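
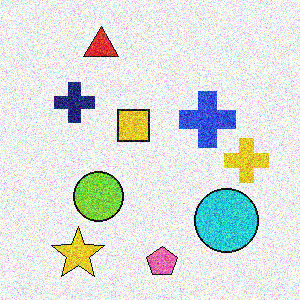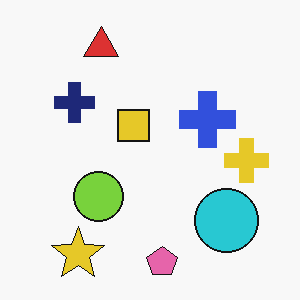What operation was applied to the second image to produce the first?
The first image is the second degraded with strong gaussian noise.

Random speckle covers the whole image, including the flat background.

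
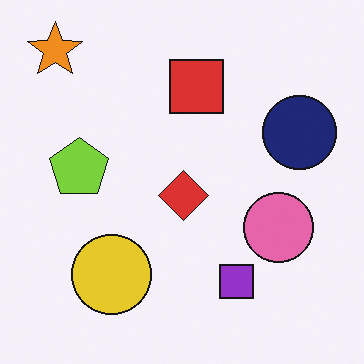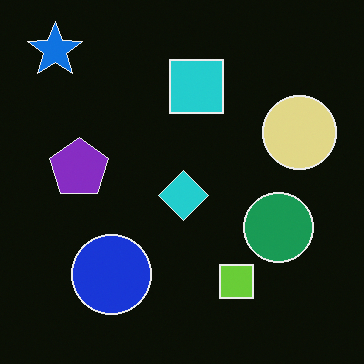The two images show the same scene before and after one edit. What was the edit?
The second image is the first color-inverted (negative).

The light background has become dark and every shape's color is its complement — a photographic negative.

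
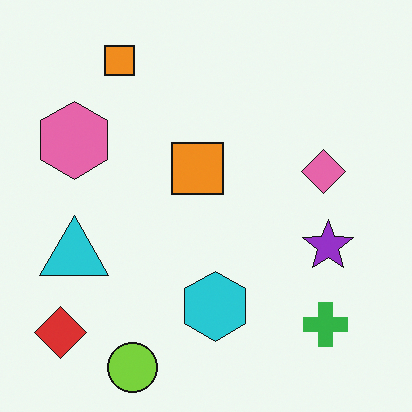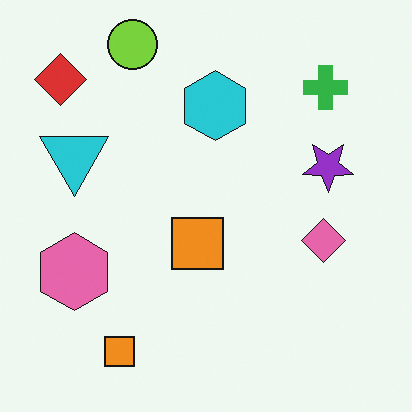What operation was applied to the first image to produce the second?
The transformation is: flipped vertically (top ↔ bottom).

The lime circle is in the bottom-left of the first image and the top-left of the second — shapes on opposite sides of the horizontal midline have swapped in a mirror flip.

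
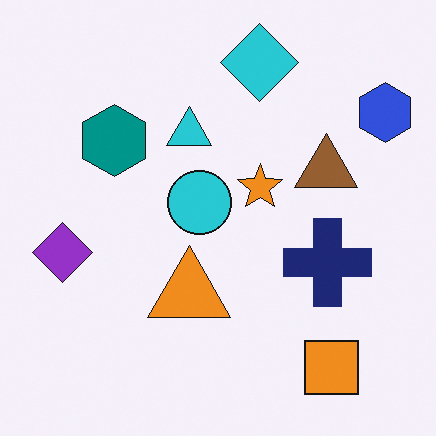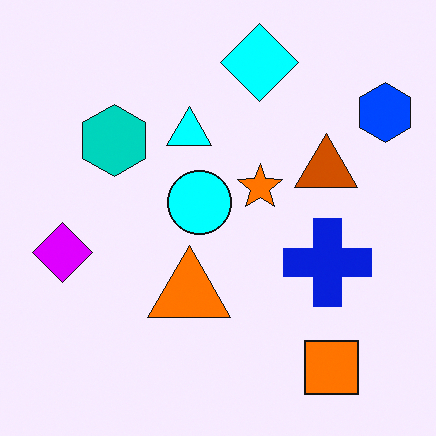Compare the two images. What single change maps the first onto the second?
It was heavily oversaturated.

All colors are more vivid — a global saturation change.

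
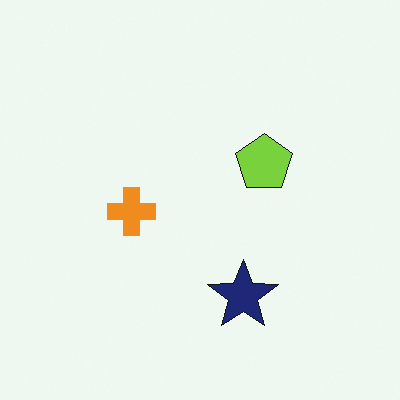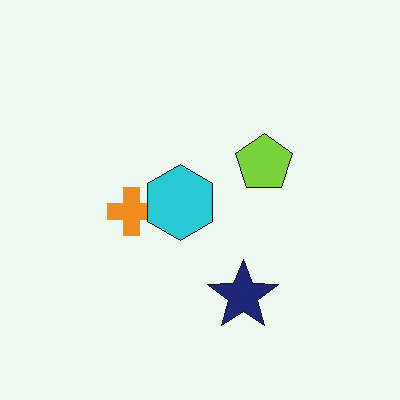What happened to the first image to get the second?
Overlaid with an additional cyan hexagon.

A cyan hexagon appears in the second image that is absent from the first.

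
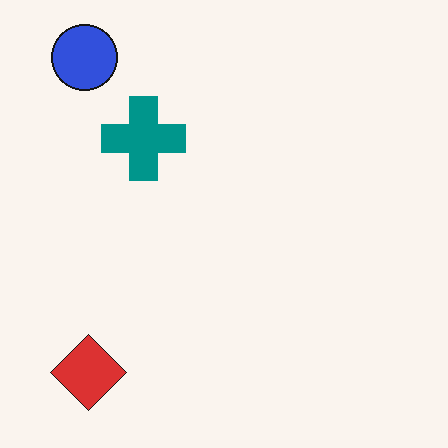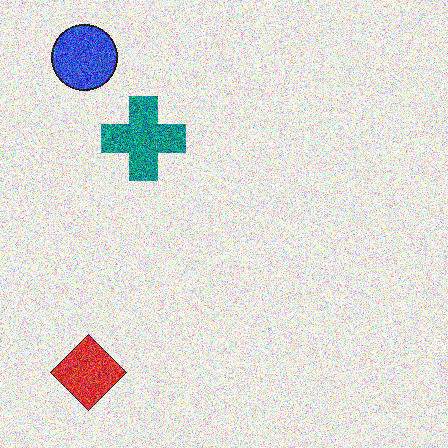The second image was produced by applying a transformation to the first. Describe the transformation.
This is the original image degraded with a thick layer of grain.

Random speckle covers the whole image, including the flat background.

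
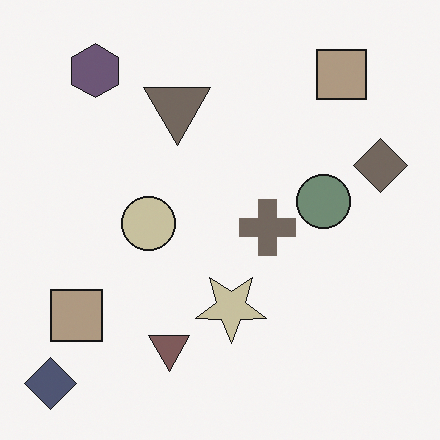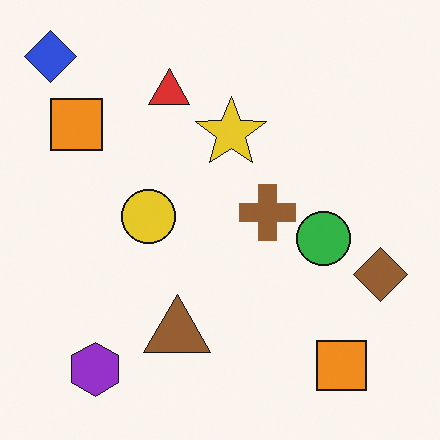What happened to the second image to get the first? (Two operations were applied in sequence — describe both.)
The transformation is: flipped vertically (top ↔ bottom), then made much more muted (saturation change).

The blue diamond is in the top-left of the second image and the bottom-left of the first — shapes on opposite sides of the horizontal midline have swapped in a mirror flip. All colors are more muted and greyish — a global saturation change.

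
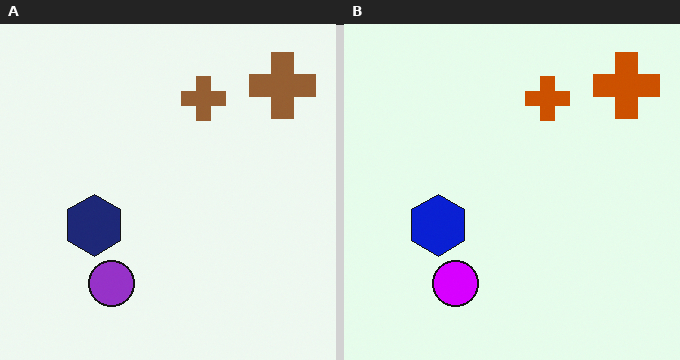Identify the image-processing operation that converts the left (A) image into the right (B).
The right (B) image is the left (A) heavily oversaturated.

All colors are more vivid — a global saturation change.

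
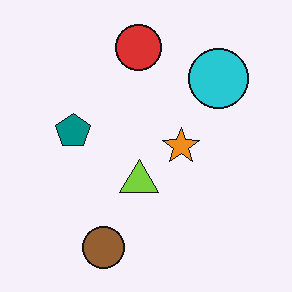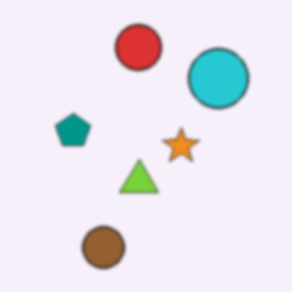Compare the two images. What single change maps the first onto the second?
It was lightly blurred.

Shape edges and outlines are uniformly softened across the whole image.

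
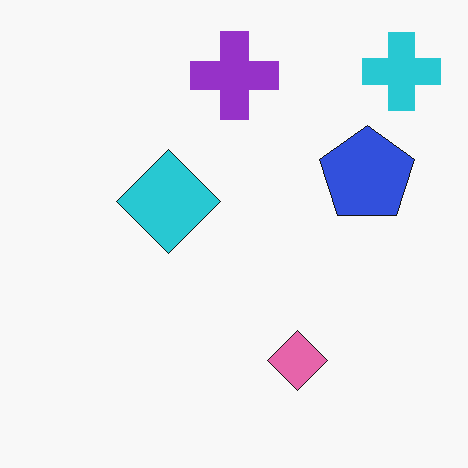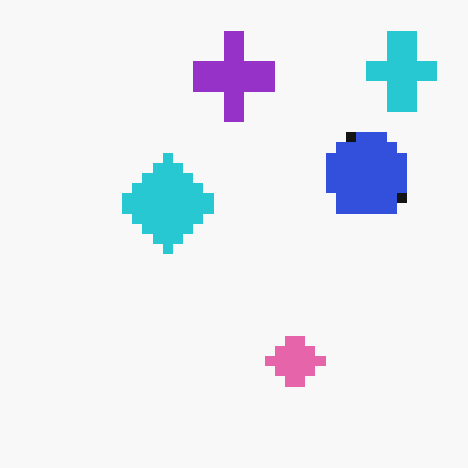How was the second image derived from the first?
The second image is the first coarsely pixelated.

Shapes are reduced to large square blocks; fine edges and outlines are lost — a downscale-then-upscale (mosaic) effect.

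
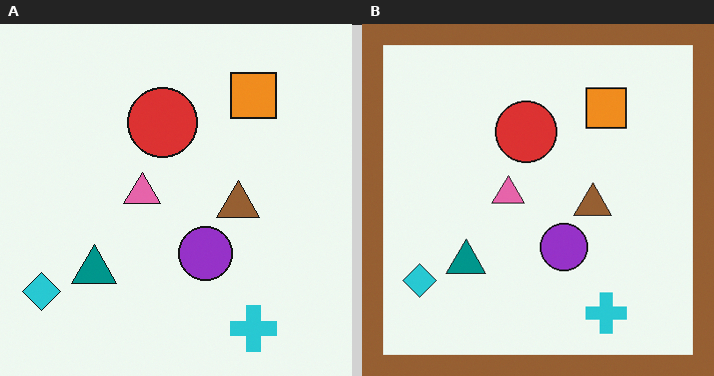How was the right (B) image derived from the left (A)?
This is the original image framed with a brown border.

A solid brown frame runs around the edge of the right (B) image, with the content slightly shrunk inside it.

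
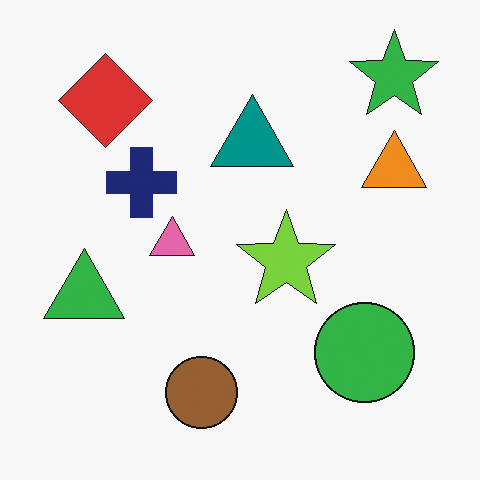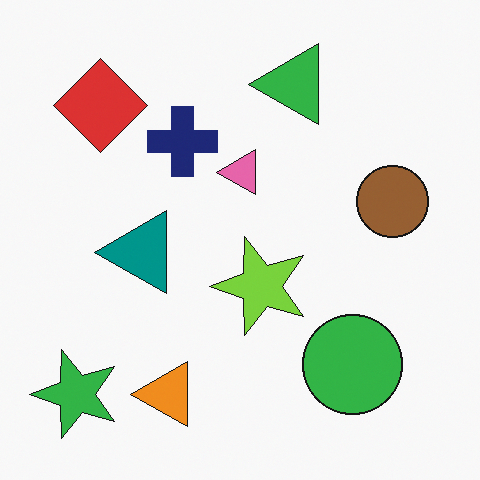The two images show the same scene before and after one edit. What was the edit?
It was transposed (reflected across the top-left ↔ bottom-right diagonal).

Shapes have swapped their row and column positions — what was in the top-right is now in the bottom-left — a diagonal reflection.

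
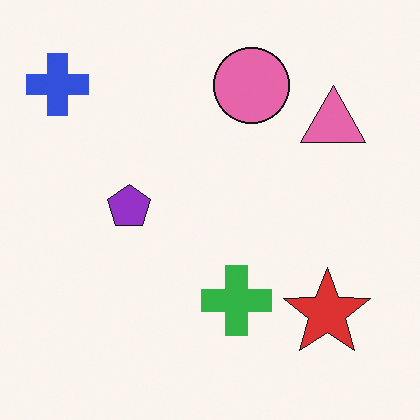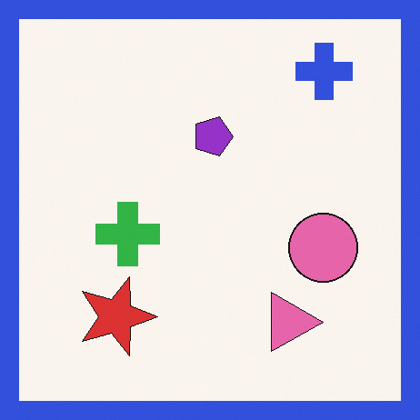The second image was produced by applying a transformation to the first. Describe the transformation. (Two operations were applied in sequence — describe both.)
It was rotated 90° clockwise, then framed with a blue border.

The blue cross sits in the top-left of the first image and the top-right of the second — consistent with a whole-image 90° clockwise rotation. A solid blue frame runs around the edge of the second image, with the content slightly shrunk inside it.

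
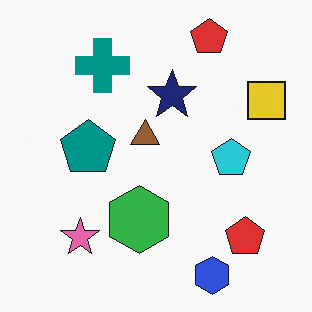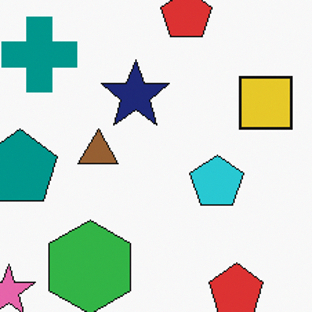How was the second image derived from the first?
It was cropped to a modestly smaller region and rescaled.

The visible shapes are larger and the field of view is narrower; shapes near the original edges may be partly or wholly outside the frame — a crop-and-rescale.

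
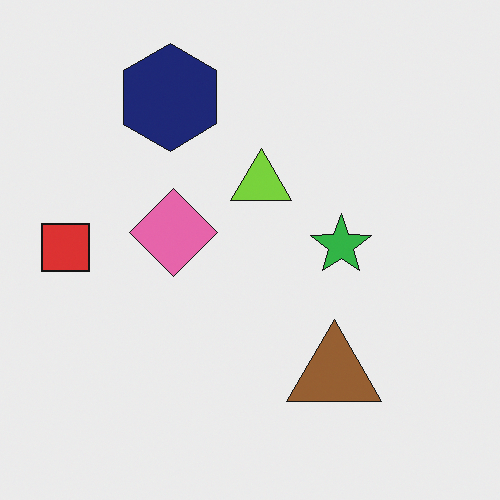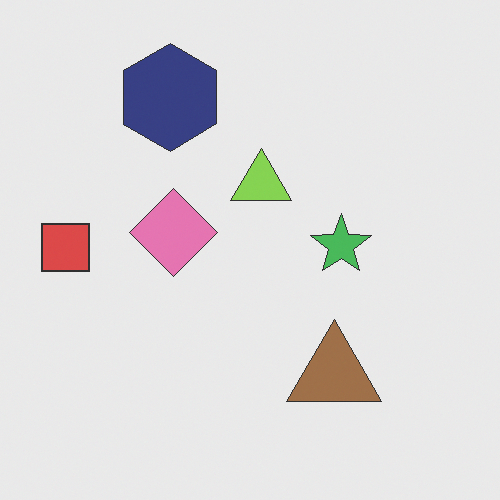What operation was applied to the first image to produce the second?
The second image is the first given slightly reduced contrast.

Tones are pushed toward mid-grey across the whole image — a global contrast change.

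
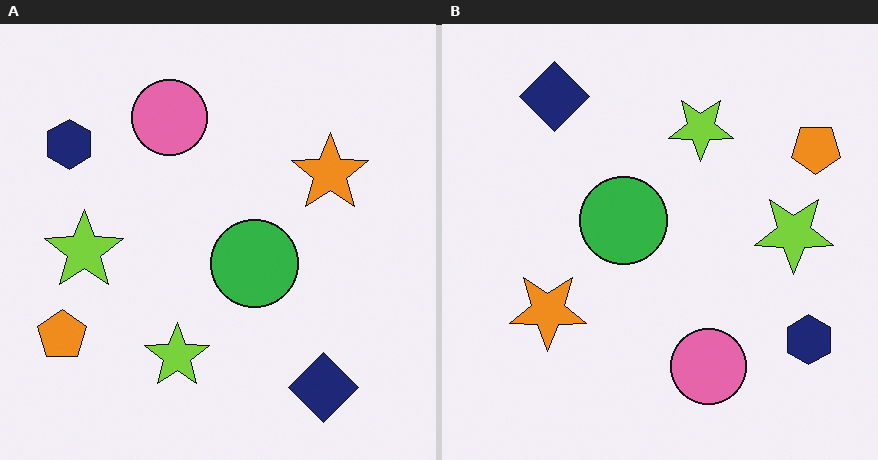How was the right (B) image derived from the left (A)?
The transformation is: rotated 180°.

The orange pentagon sits in the bottom-left of the left (A) image and the top-right of the right (B) — consistent with a whole-image 180° rotation.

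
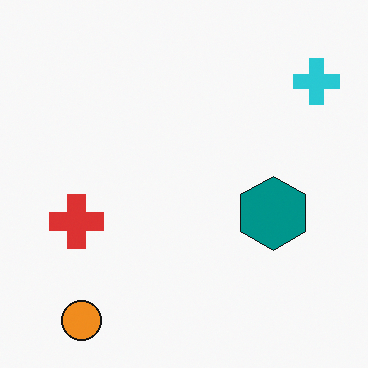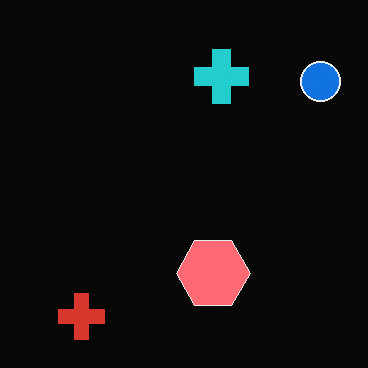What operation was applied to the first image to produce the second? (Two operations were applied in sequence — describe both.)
The transformation is: transposed (reflected across the top-left ↔ bottom-right diagonal), then color-inverted (negative).

Shapes have swapped their row and column positions — what was in the top-right is now in the bottom-left — a diagonal reflection. The light background has become dark and every shape's color is its complement — a photographic negative.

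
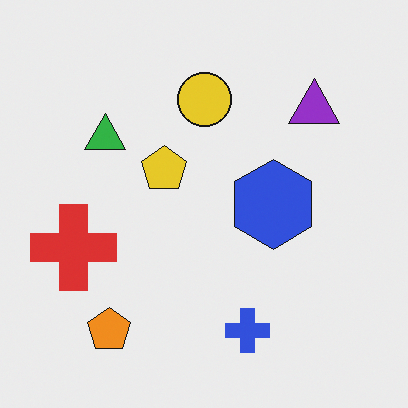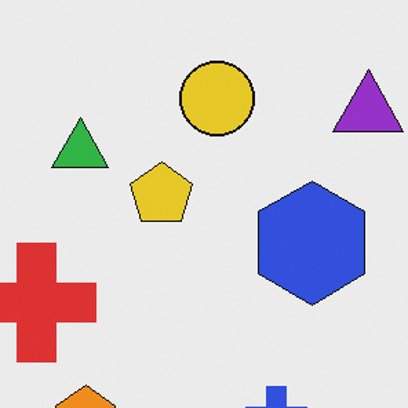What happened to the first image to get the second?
The transformation is: cropped slightly and scaled back up.

The visible shapes are larger and the field of view is narrower; shapes near the original edges may be partly or wholly outside the frame — a crop-and-rescale.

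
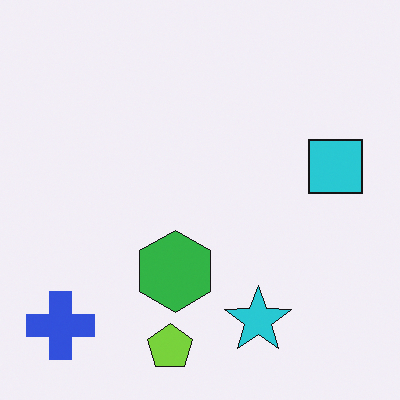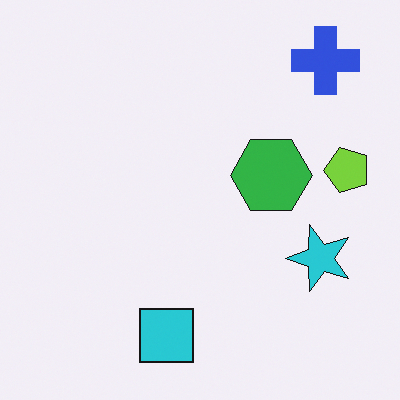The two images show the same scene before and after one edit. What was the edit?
Transposed (reflected across the top-left ↔ bottom-right diagonal).

Shapes have swapped their row and column positions — what was in the top-right is now in the bottom-left — a diagonal reflection.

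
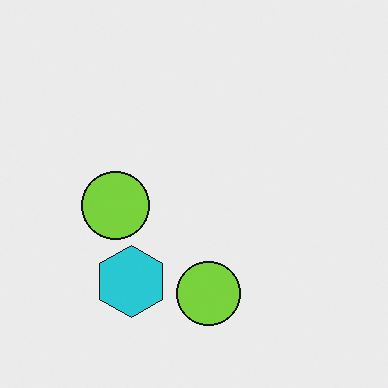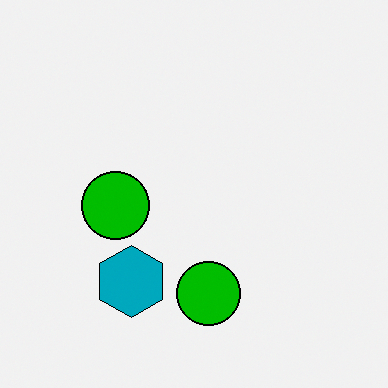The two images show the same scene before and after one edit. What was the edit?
Boosted in contrast.

Tones are pushed away from mid-grey across the whole image — a global contrast change.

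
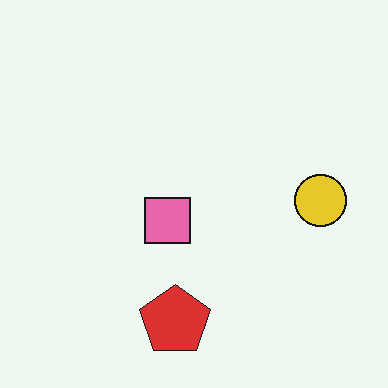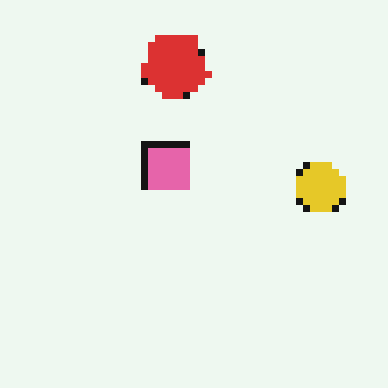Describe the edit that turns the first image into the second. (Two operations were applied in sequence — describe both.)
This is the original image flipped vertically (top ↔ bottom), then pixelated into visible square blocks.

The red pentagon is in the bottom of the first image and the top of the second — shapes on opposite sides of the horizontal midline have swapped in a mirror flip. Shapes are reduced to large square blocks; fine edges and outlines are lost — a downscale-then-upscale (mosaic) effect.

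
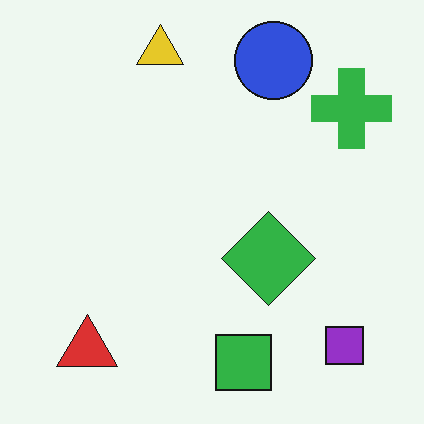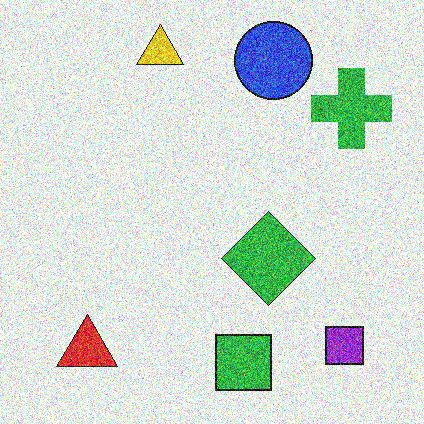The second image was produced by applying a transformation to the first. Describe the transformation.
The image was degraded with heavy additive noise.

Random speckle covers the whole image, including the flat background.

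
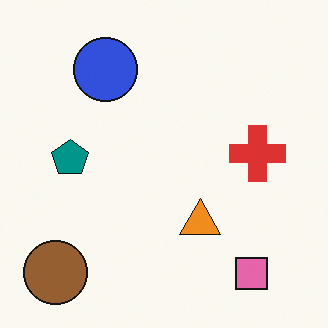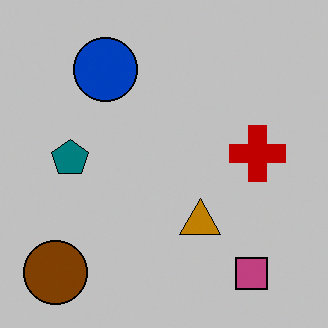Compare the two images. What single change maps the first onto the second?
This is the original image aggressively posterized.

Each flat color has snapped to a coarser quantized level — most visibly, the near-white background has dropped to a flat grey.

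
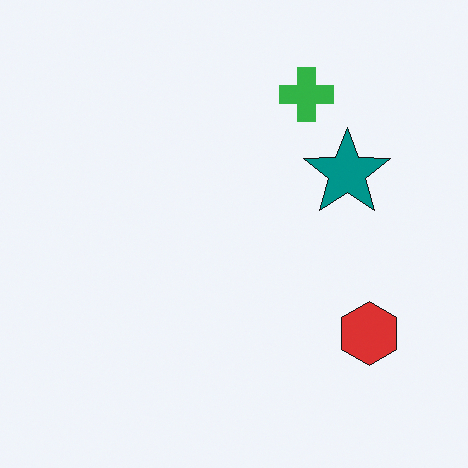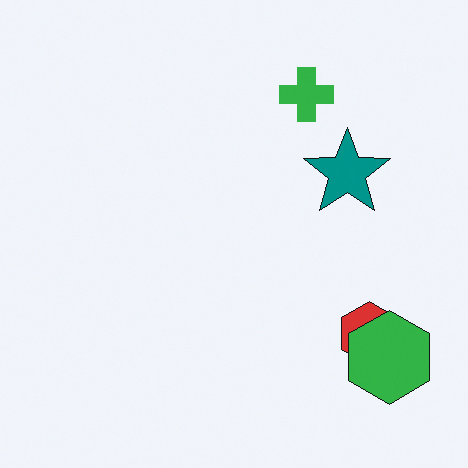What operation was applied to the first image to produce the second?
The second image is the first overlaid with an additional green hexagon.

A green hexagon appears in the second image that is absent from the first.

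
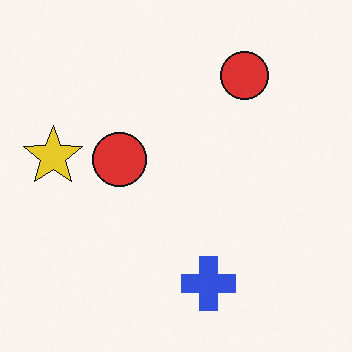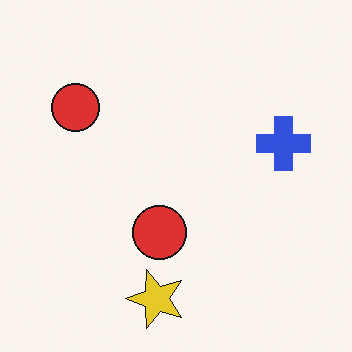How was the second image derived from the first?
It was rotated 90° counter-clockwise.

The yellow star sits in the left of the first image and the bottom of the second — consistent with a whole-image 90° counter-clockwise rotation.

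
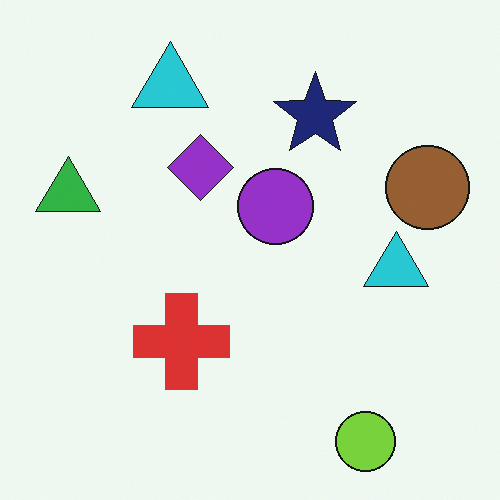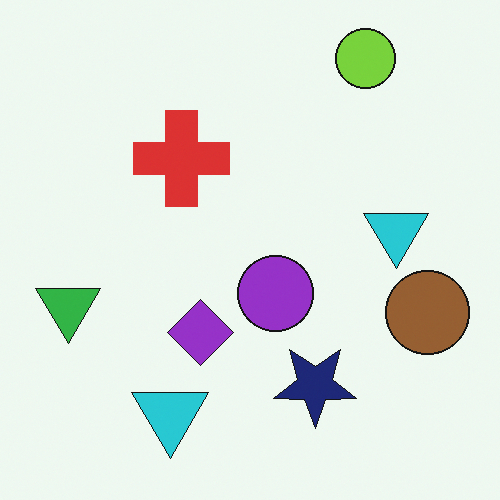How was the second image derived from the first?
The transformation is: flipped vertically (top ↔ bottom).

The lime circle is in the bottom-right of the first image and the top-right of the second — shapes on opposite sides of the horizontal midline have swapped in a mirror flip.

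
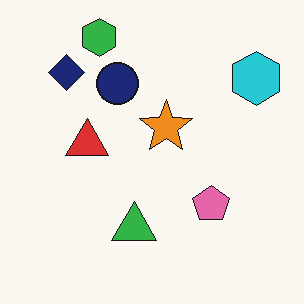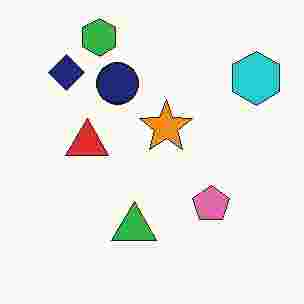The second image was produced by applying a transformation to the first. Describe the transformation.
The transformation is: heavily JPEG-compressed with obvious blocking artifacts.

Blocky 8×8 compression artifacts appear around shape edges and the flat background shows ringing — characteristic JPEG degradation.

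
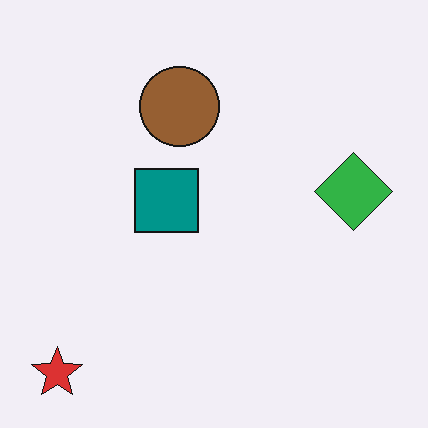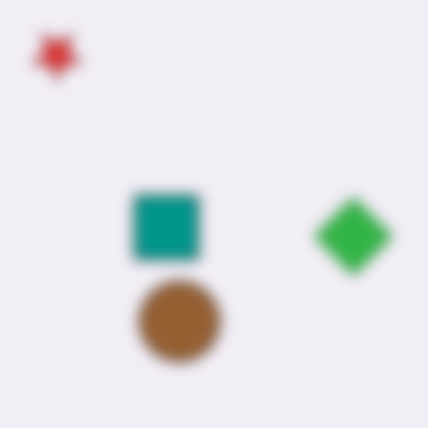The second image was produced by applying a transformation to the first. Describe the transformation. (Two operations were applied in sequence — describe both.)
The transformation is: flipped vertically (top ↔ bottom), then strongly gaussian-blurred.

The red star is in the bottom-left of the first image and the top-left of the second — shapes on opposite sides of the horizontal midline have swapped in a mirror flip. Shape edges and outlines are uniformly softened across the whole image.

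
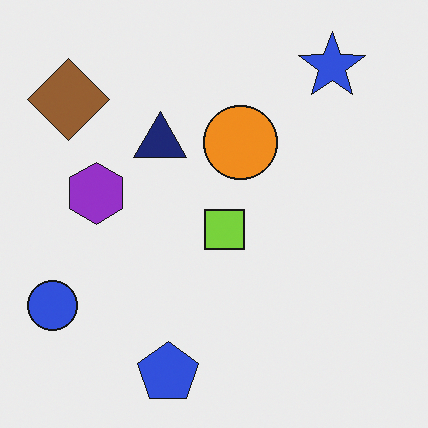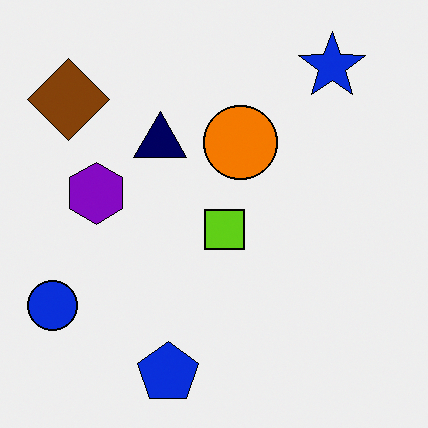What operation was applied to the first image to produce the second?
The second image is the first given slightly increased contrast.

Tones are pushed away from mid-grey across the whole image — a global contrast change.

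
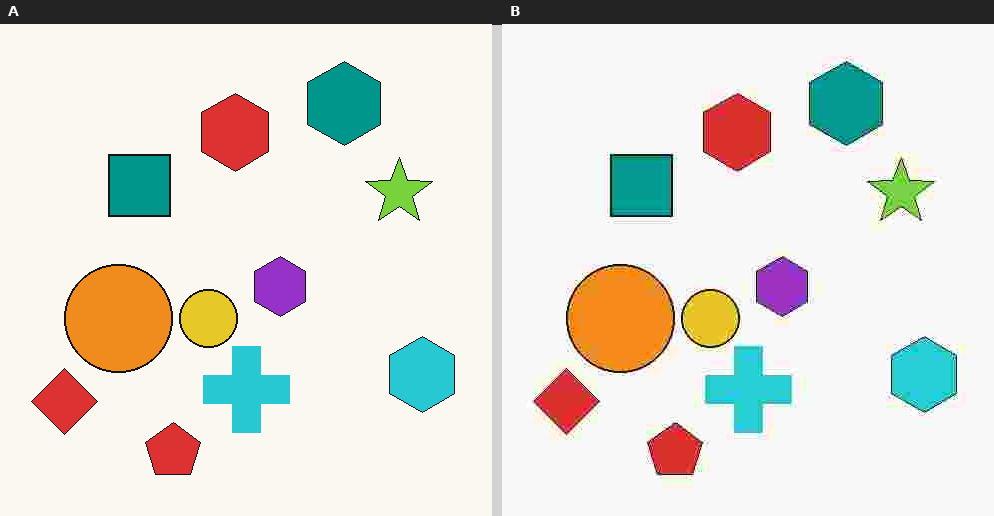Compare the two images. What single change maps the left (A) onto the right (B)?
The right (B) image is the left (A) degraded with heavy JPEG compression.

Blocky 8×8 compression artifacts appear around shape edges and the flat background shows ringing — characteristic JPEG degradation.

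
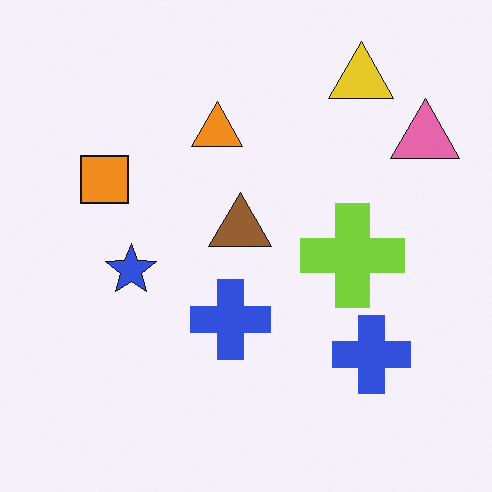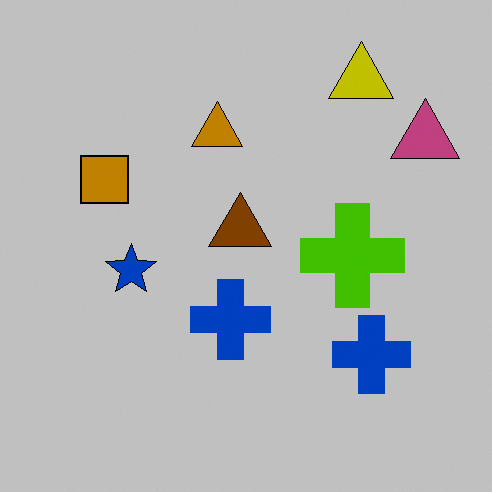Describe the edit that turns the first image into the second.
The second image is the first heavily posterized to just a handful of flat colors.

Each flat color has snapped to a coarser quantized level — most visibly, the near-white background has dropped to a flat grey.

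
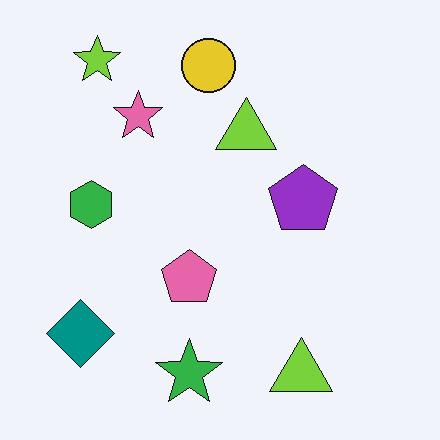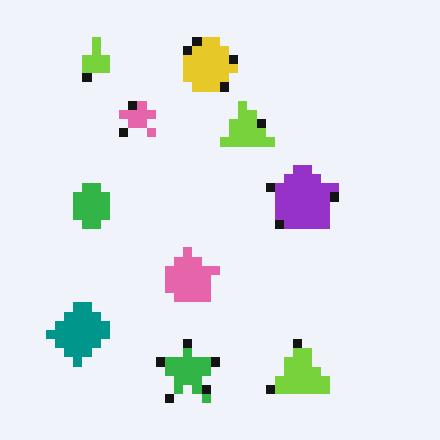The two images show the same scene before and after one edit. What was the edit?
This is the original image heavily pixelated into large blocks.

Shapes are reduced to large square blocks; fine edges and outlines are lost — a downscale-then-upscale (mosaic) effect.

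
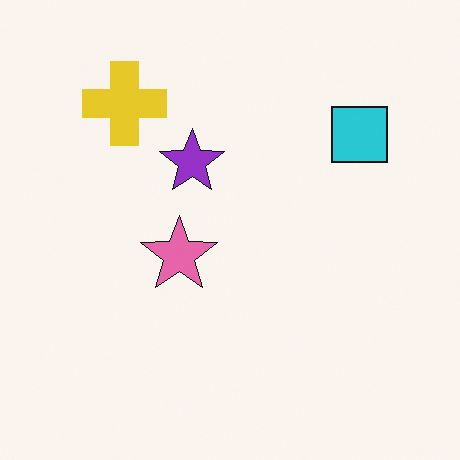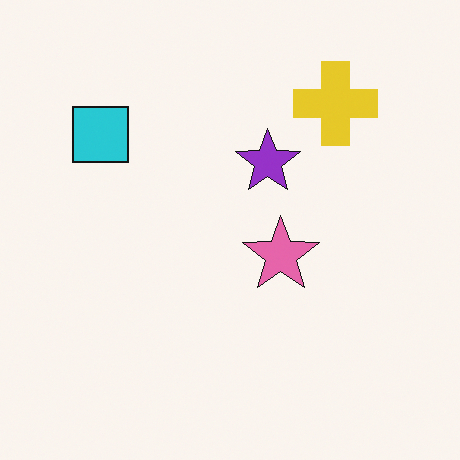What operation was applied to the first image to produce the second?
The transformation is: flipped horizontally (left ↔ right).

The cyan square is in the top-right of the first image and the top-left of the second — shapes on opposite sides of the vertical midline have swapped in a mirror flip.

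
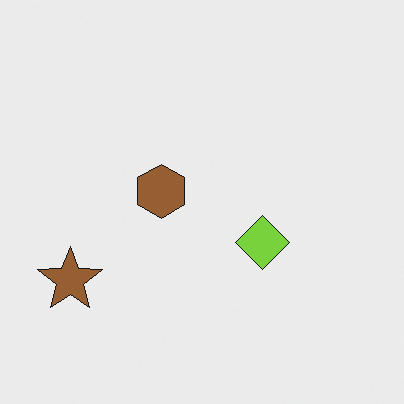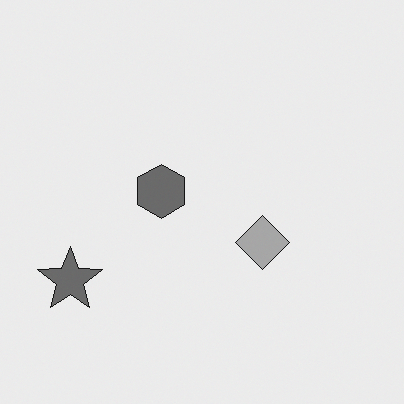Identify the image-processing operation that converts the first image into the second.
It was converted to grayscale.

All color is removed — every shape is now a shade of grey.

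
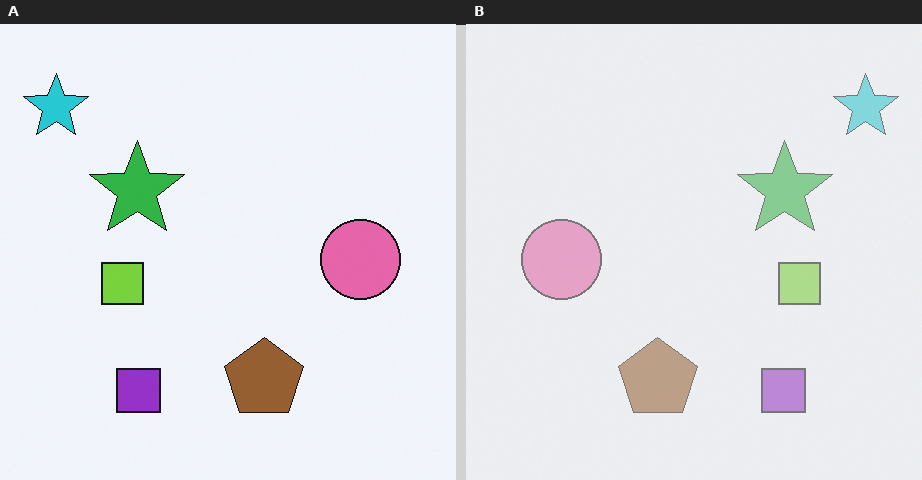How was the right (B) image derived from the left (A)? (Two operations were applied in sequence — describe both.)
This is the original image washed out (contrast reduced), then flipped horizontally (left ↔ right).

Tones are pushed toward mid-grey across the whole image — a global contrast change. The cyan star is in the top-left of the left (A) image and the top-right of the right (B) — shapes on opposite sides of the vertical midline have swapped in a mirror flip.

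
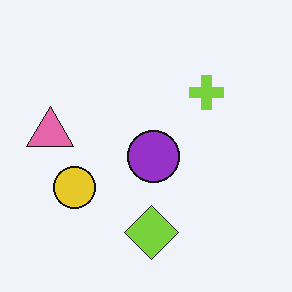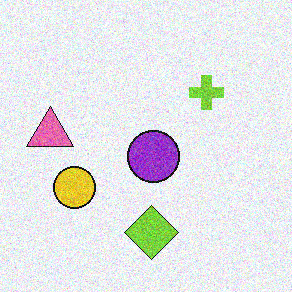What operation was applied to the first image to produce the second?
The second image is the first degraded with visible gaussian noise.

Random speckle covers the whole image, including the flat background.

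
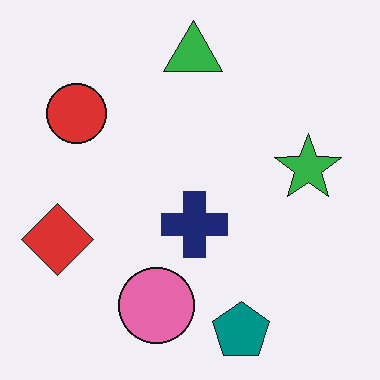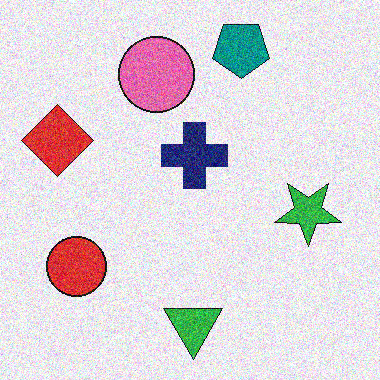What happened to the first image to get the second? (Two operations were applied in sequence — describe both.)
Flipped vertically (top ↔ bottom), then degraded with heavy additive noise.

The teal pentagon is in the bottom of the first image and the top of the second — shapes on opposite sides of the horizontal midline have swapped in a mirror flip. Random speckle covers the whole image, including the flat background.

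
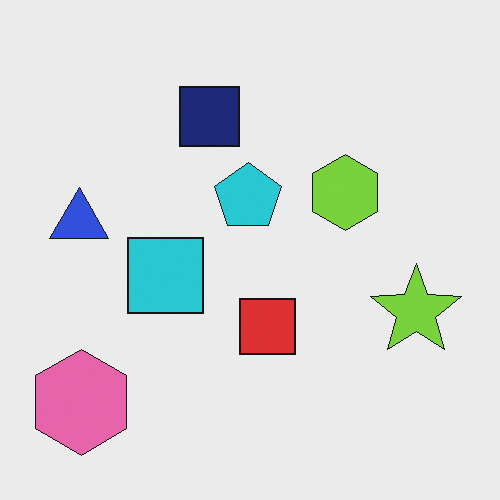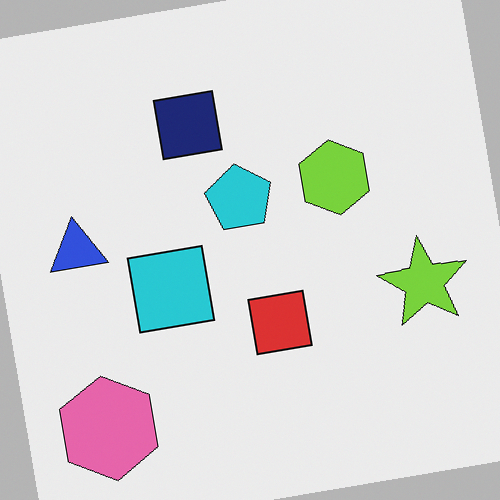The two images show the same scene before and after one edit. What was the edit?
The transformation is: rotated counter-clockwise by a slight angle.

Every shape is tilted by the same angle and the image corners show triangular fill wedges — a whole-image rotation by a non-right angle.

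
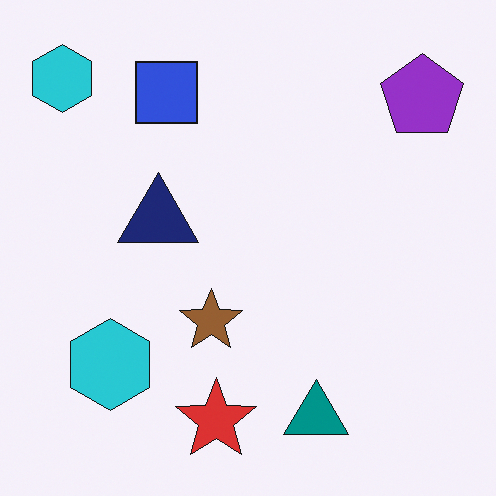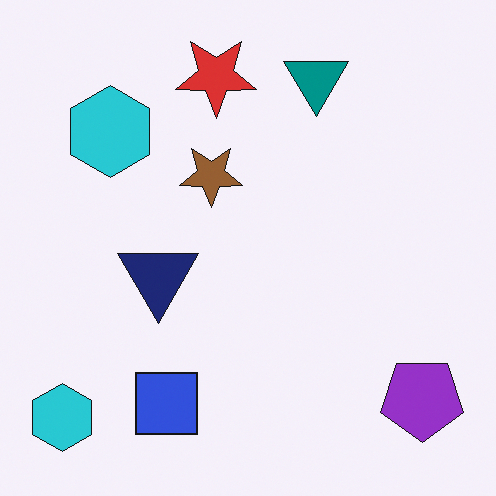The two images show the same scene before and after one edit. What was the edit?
The image was flipped vertically (top ↔ bottom).

The red star is in the bottom of the first image and the top of the second — shapes on opposite sides of the horizontal midline have swapped in a mirror flip.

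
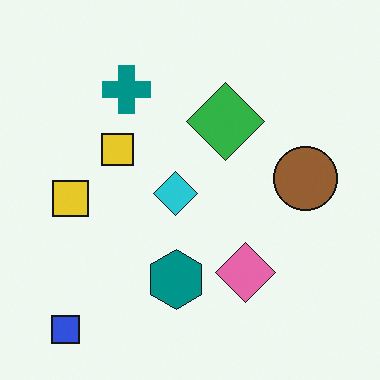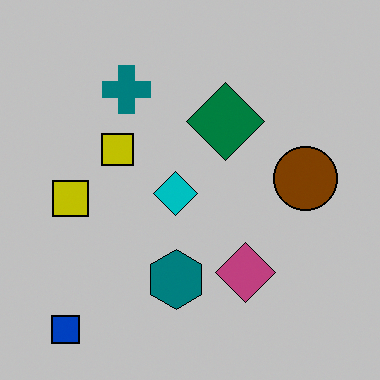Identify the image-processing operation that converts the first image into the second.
Heavily posterized to just a handful of flat colors.

Each flat color has snapped to a coarser quantized level — most visibly, the near-white background has dropped to a flat grey.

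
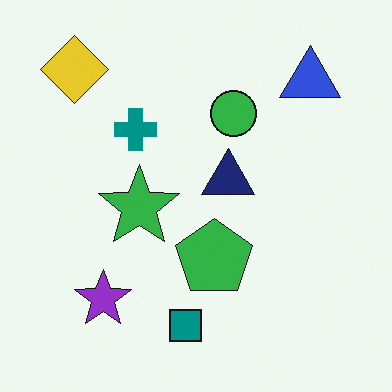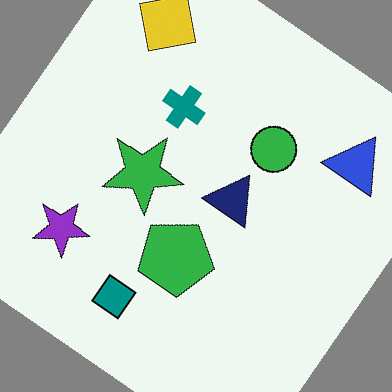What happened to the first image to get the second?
The image was rotated clockwise by a large amount — several tens of degrees.

Every shape is tilted by the same angle and the image corners show triangular fill wedges — a whole-image rotation by a non-right angle.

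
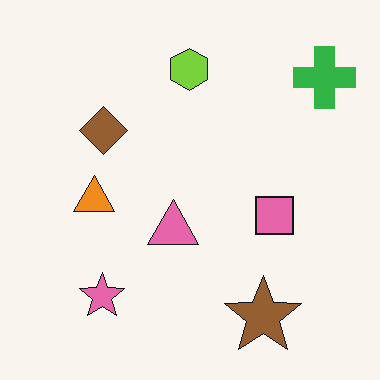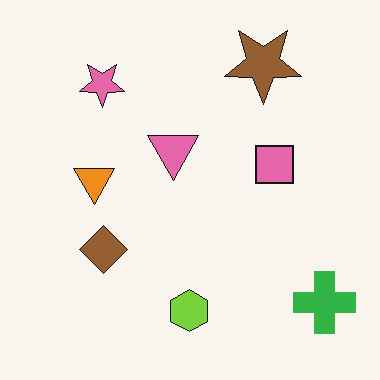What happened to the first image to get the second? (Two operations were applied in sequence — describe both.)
Flipped vertically (top ↔ bottom), then given moderate JPEG compression.

The brown star is in the bottom-right of the first image and the top-right of the second — shapes on opposite sides of the horizontal midline have swapped in a mirror flip. Blocky 8×8 compression artifacts appear around shape edges and the flat background shows ringing — characteristic JPEG degradation.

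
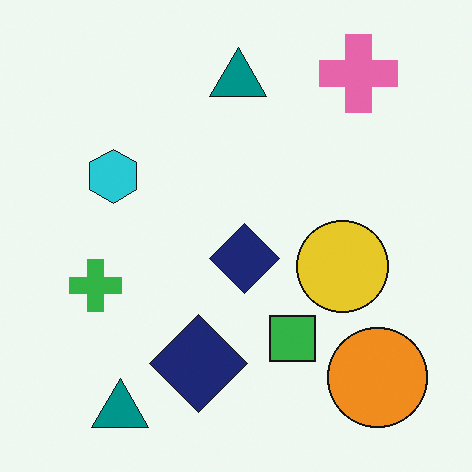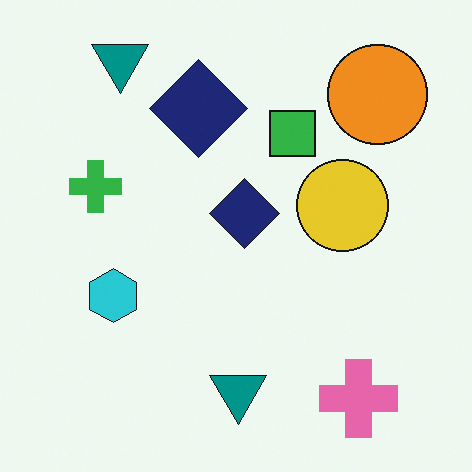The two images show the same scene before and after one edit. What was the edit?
It was flipped vertically (top ↔ bottom).

The pink cross is in the top-right of the first image and the bottom-right of the second — shapes on opposite sides of the horizontal midline have swapped in a mirror flip.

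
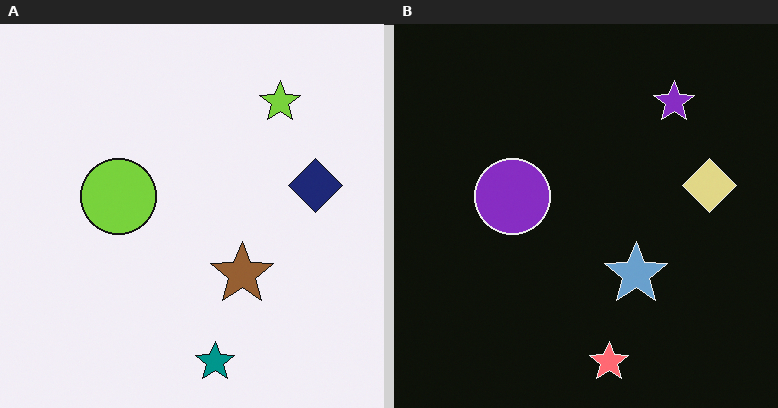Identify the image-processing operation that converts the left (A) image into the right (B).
The image was color-inverted (negative).

The light background has become dark and every shape's color is its complement — a photographic negative.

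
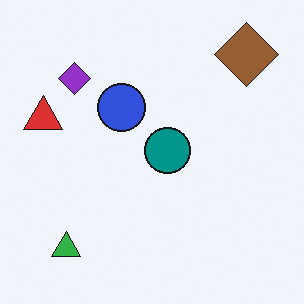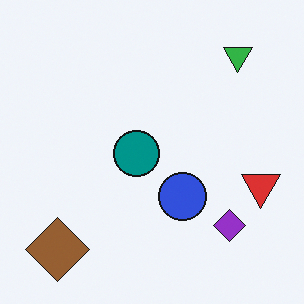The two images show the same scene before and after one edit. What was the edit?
The image was rotated 180°.

The brown diamond sits in the top-right of the first image and the bottom-left of the second — consistent with a whole-image 180° rotation.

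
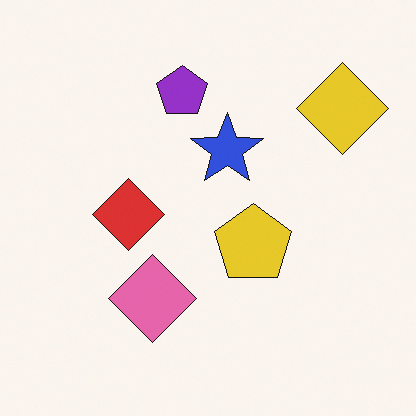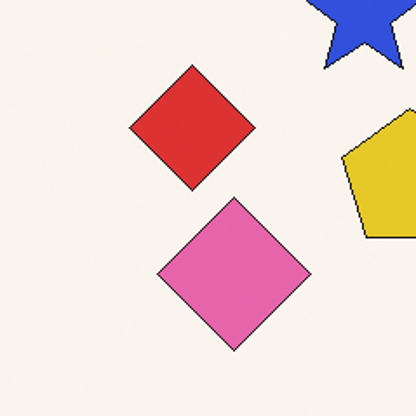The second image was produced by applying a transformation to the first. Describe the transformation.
The image was cropped tightly and scaled back up.

The visible shapes are larger and the field of view is narrower; shapes near the original edges may be partly or wholly outside the frame — a crop-and-rescale.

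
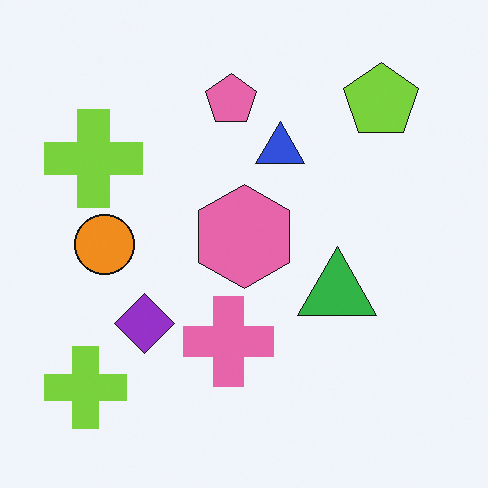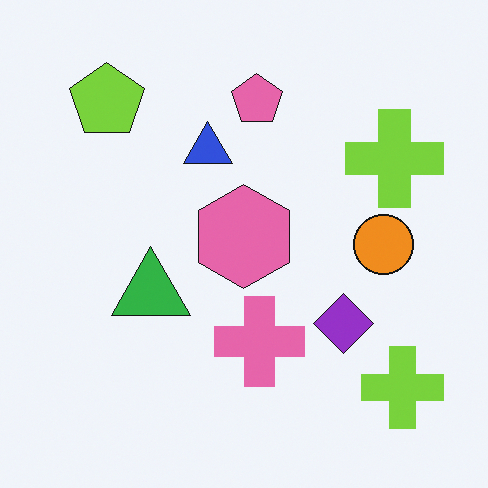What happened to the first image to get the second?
Flipped horizontally (left ↔ right).

The orange circle is in the left of the first image and the right of the second — shapes on opposite sides of the vertical midline have swapped in a mirror flip.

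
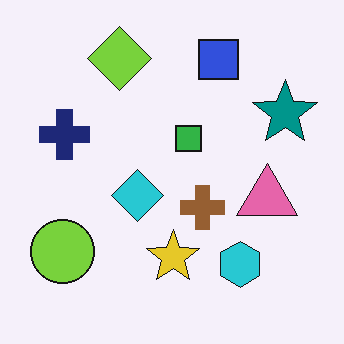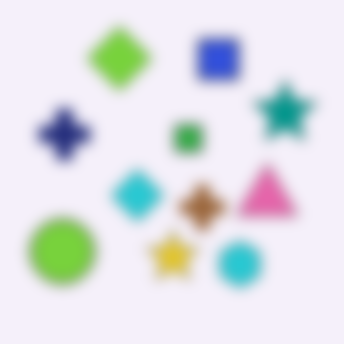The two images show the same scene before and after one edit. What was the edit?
This is the original image heavily blurred.

Shape edges and outlines are uniformly softened across the whole image.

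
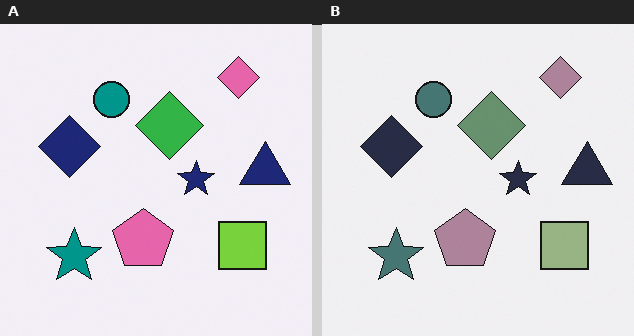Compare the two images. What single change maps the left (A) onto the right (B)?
This is the original image made much more muted (saturation change).

All colors are more muted and greyish — a global saturation change.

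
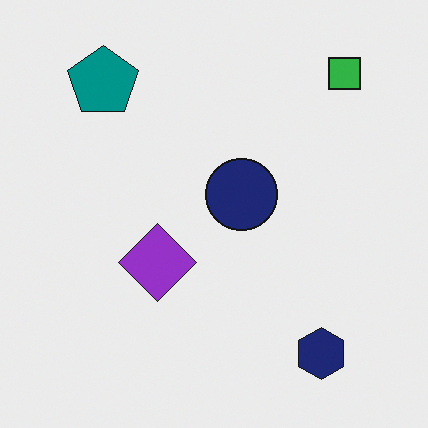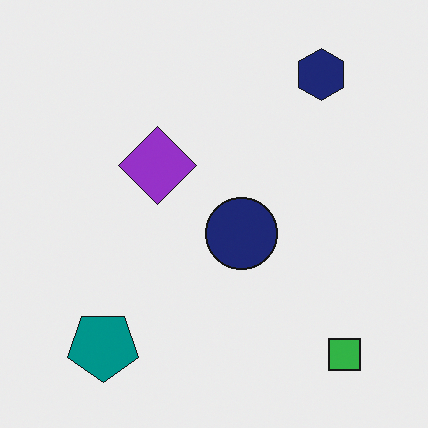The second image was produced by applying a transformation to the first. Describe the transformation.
This is the original image flipped vertically (top ↔ bottom).

The green square is in the top-right of the first image and the bottom-right of the second — shapes on opposite sides of the horizontal midline have swapped in a mirror flip.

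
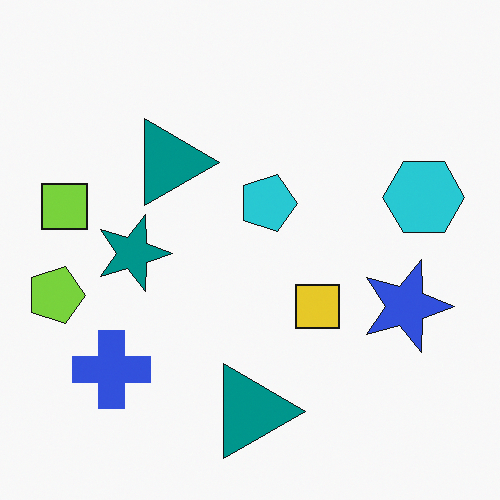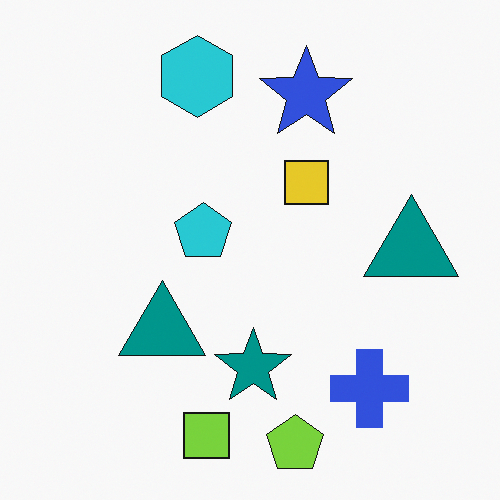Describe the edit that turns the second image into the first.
It was rotated 90° clockwise.

The lime pentagon sits in the bottom of the second image and the left of the first — consistent with a whole-image 90° clockwise rotation.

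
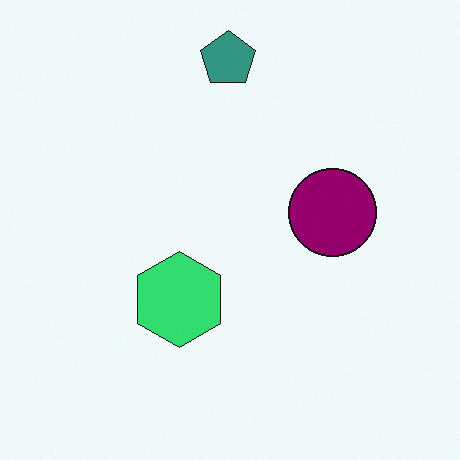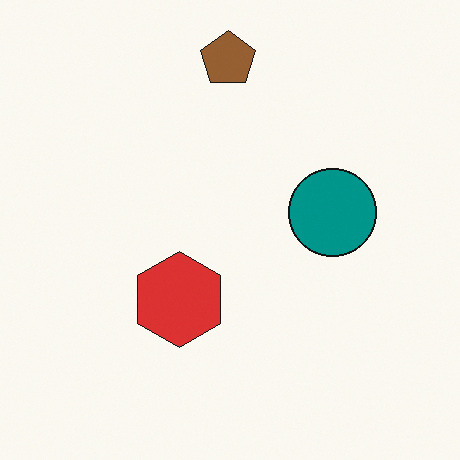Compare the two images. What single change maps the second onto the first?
It was hue-shifted noticeably.

Every shape's color has rotated by the same amount around the hue wheel — a uniform hue shift.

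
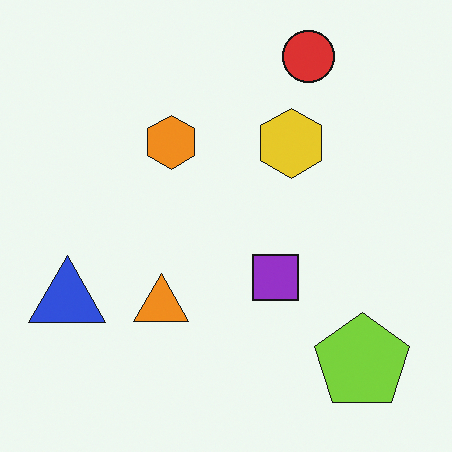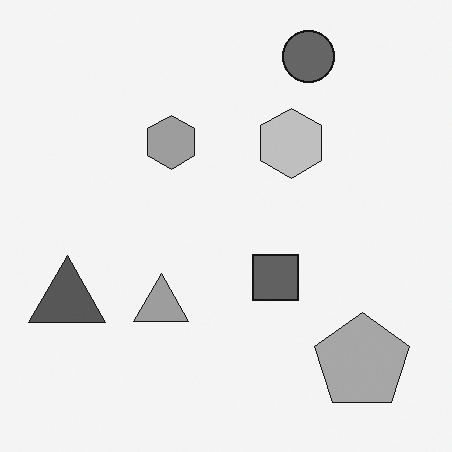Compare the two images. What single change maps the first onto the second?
The transformation is: converted to grayscale.

All color is removed — every shape is now a shade of grey.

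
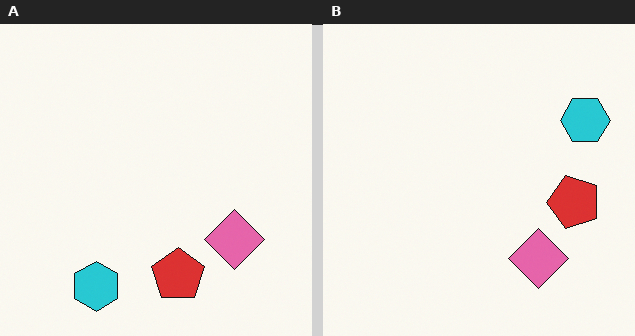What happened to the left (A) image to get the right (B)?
It was transposed (reflected across the top-left ↔ bottom-right diagonal).

Shapes have swapped their row and column positions — what was in the top-right is now in the bottom-left — a diagonal reflection.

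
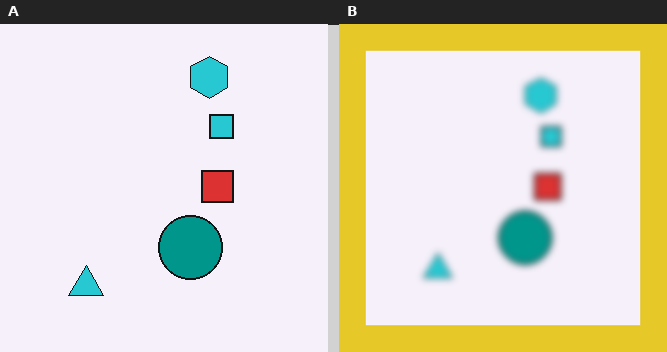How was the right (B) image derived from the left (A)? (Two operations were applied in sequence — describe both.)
The transformation is: noticeably gaussian-blurred, then framed with a yellow border.

Shape edges and outlines are uniformly softened across the whole image. A solid yellow frame runs around the edge of the right (B) image, with the content slightly shrunk inside it.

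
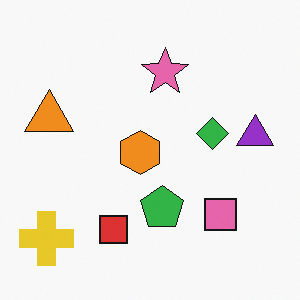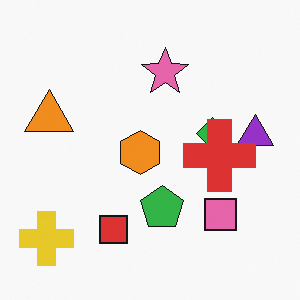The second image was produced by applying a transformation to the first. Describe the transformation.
The second image is the first overlaid with an additional red cross.

A red cross appears in the second image that is absent from the first.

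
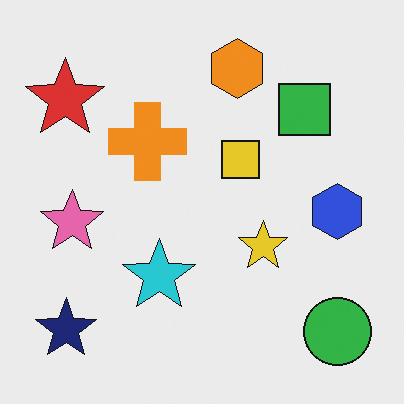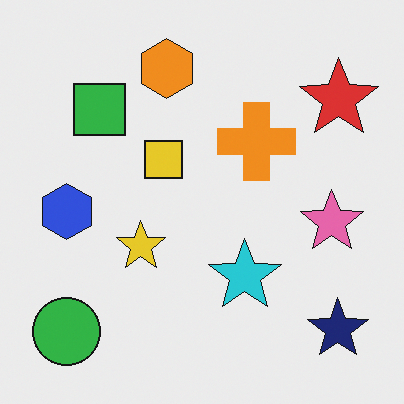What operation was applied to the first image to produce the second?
Flipped horizontally (left ↔ right).

The red star is in the top-left of the first image and the top-right of the second — shapes on opposite sides of the vertical midline have swapped in a mirror flip.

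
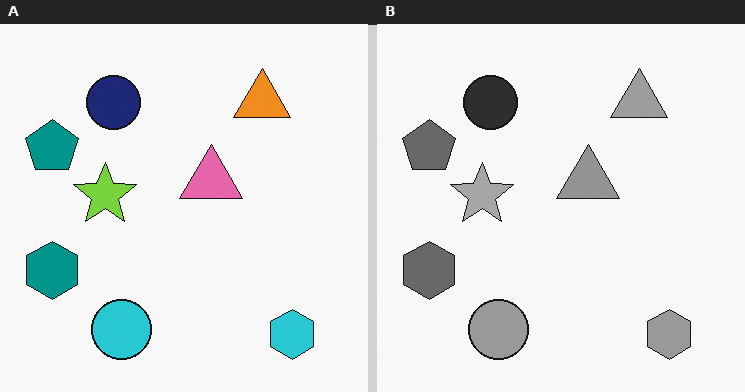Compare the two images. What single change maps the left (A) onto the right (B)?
The image was converted to grayscale.

All color is removed — every shape is now a shade of grey.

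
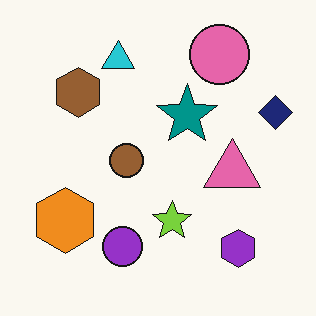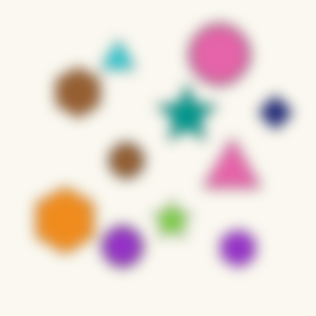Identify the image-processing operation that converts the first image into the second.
The transformation is: strongly gaussian-blurred.

Shape edges and outlines are uniformly softened across the whole image.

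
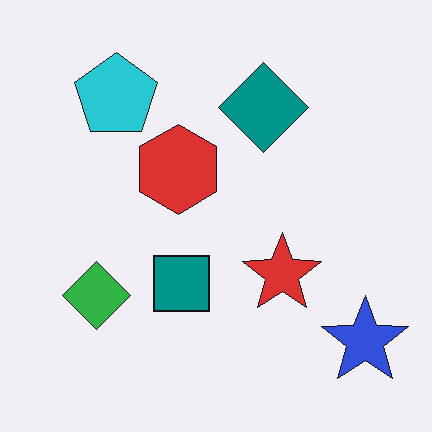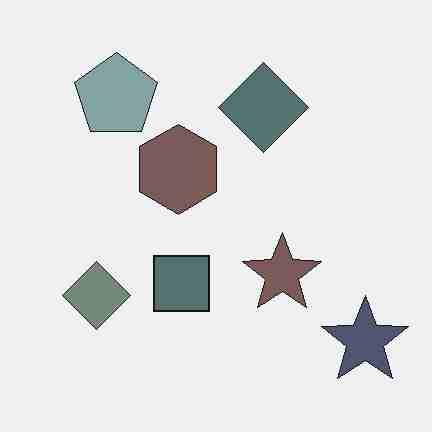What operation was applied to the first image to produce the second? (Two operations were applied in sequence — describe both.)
Heavily desaturated, then heavily JPEG-compressed with obvious blocking artifacts.

All colors are more muted and greyish — a global saturation change. Blocky 8×8 compression artifacts appear around shape edges and the flat background shows ringing — characteristic JPEG degradation.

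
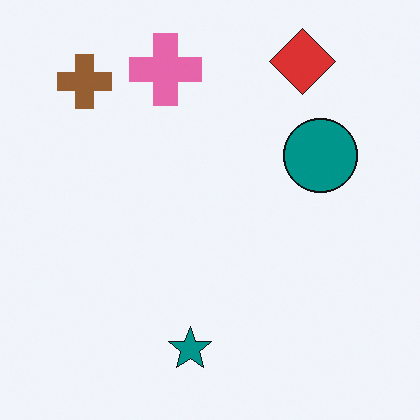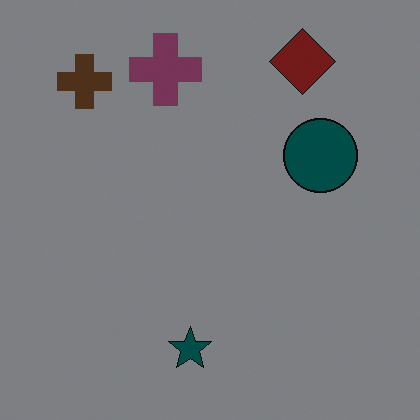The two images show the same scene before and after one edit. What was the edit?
The transformation is: noticeably darkened.

Every pixel — background and shapes alike — is uniformly darkened.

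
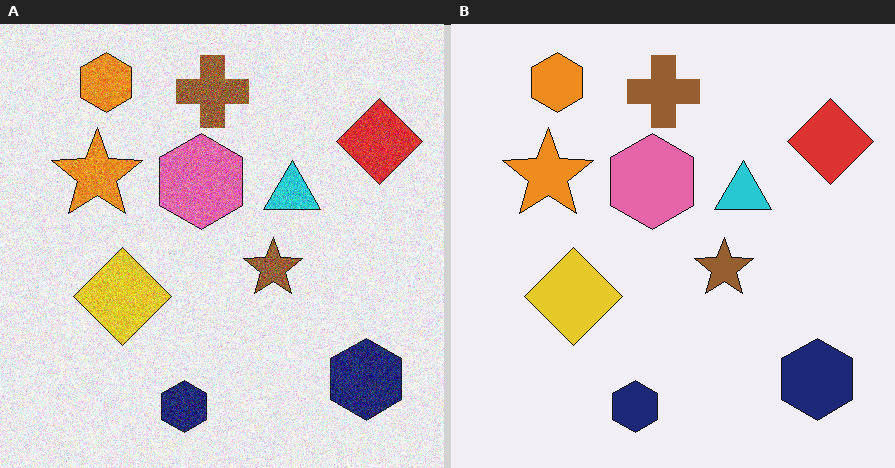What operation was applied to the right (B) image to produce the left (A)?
The left (A) image is the right (B) degraded with moderate additive noise.

Random speckle covers the whole image, including the flat background.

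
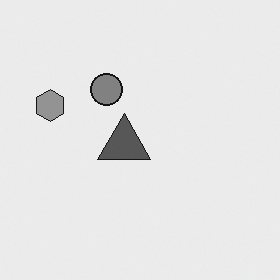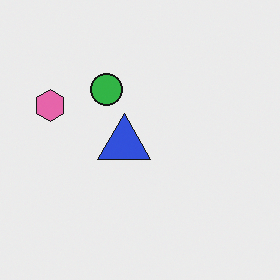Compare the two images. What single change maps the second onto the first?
This is the original image converted to grayscale.

All color is removed — every shape is now a shade of grey.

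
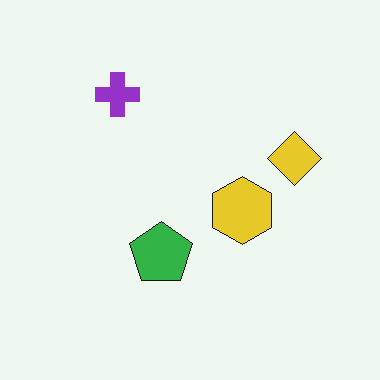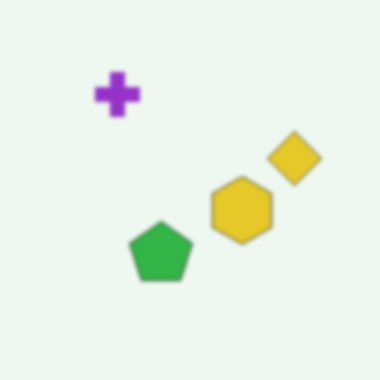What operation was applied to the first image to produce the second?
It was given a subtle gaussian blur.

Shape edges and outlines are uniformly softened across the whole image.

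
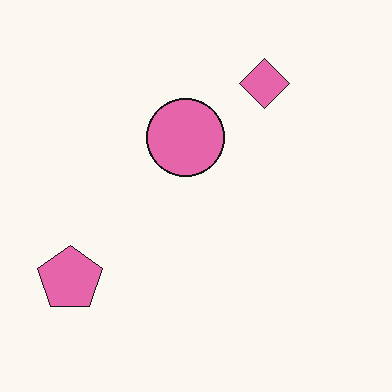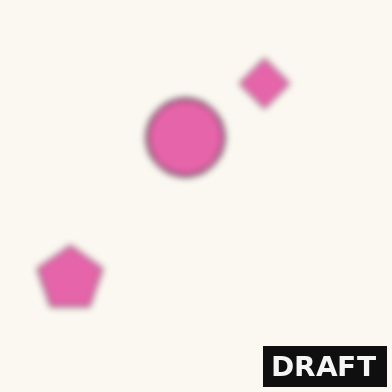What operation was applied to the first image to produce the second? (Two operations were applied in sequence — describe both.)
The transformation is: noticeably gaussian-blurred, then watermarked with the text "DRAFT" in the lower-right corner.

Shape edges and outlines are uniformly softened across the whole image. A dark label reading "DRAFT" appears in the lower-right corner.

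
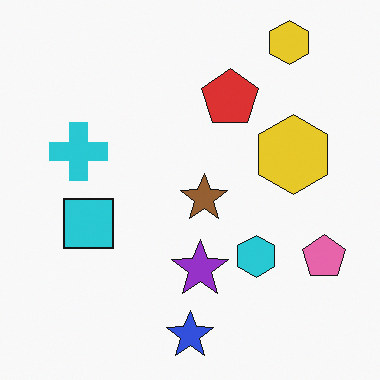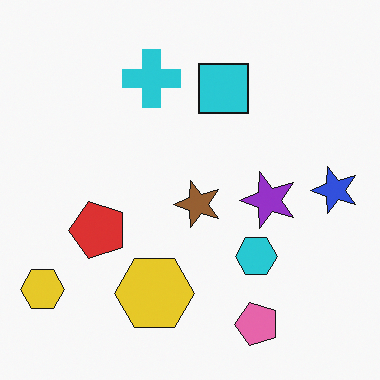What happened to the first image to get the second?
This is the original image transposed (reflected across the top-left ↔ bottom-right diagonal).

Shapes have swapped their row and column positions — what was in the top-right is now in the bottom-left — a diagonal reflection.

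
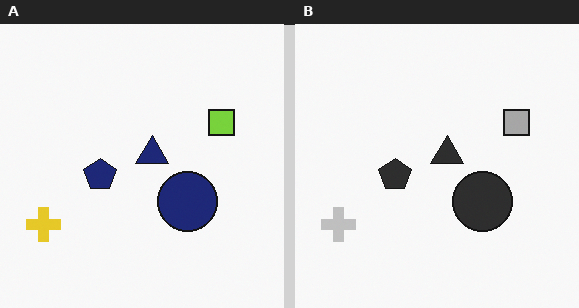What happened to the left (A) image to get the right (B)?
The right (B) image is the left (A) converted to grayscale.

All color is removed — every shape is now a shade of grey.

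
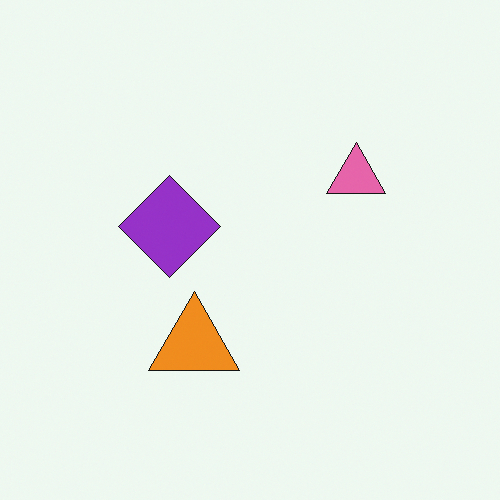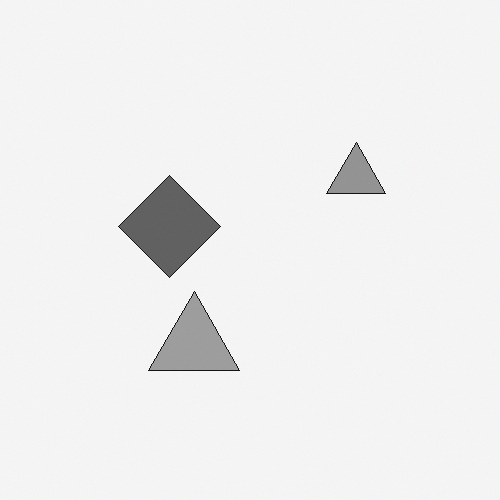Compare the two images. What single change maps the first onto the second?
This is the original image converted to grayscale.

All color is removed — every shape is now a shade of grey.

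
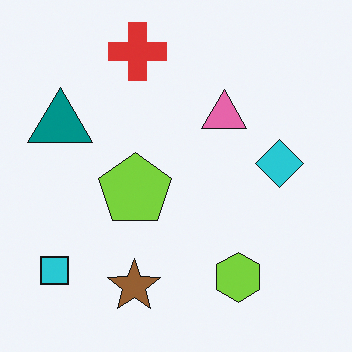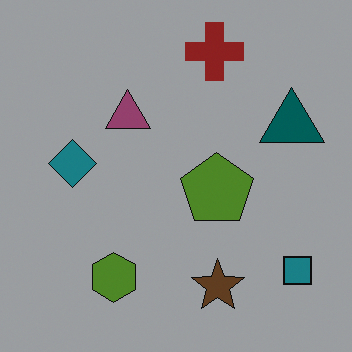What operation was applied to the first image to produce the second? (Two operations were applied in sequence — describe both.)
Darkened a lot, then flipped horizontally (left ↔ right).

Every pixel — background and shapes alike — is uniformly darkened. The cyan square is in the bottom-left of the first image and the bottom-right of the second — shapes on opposite sides of the vertical midline have swapped in a mirror flip.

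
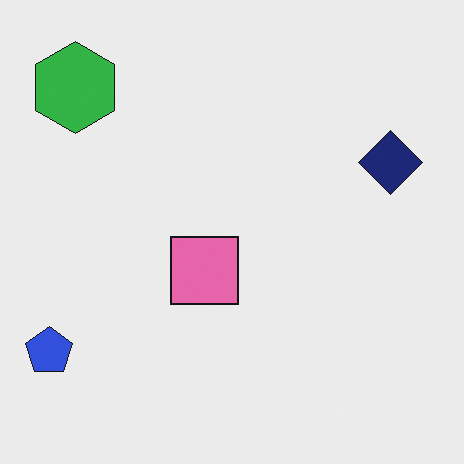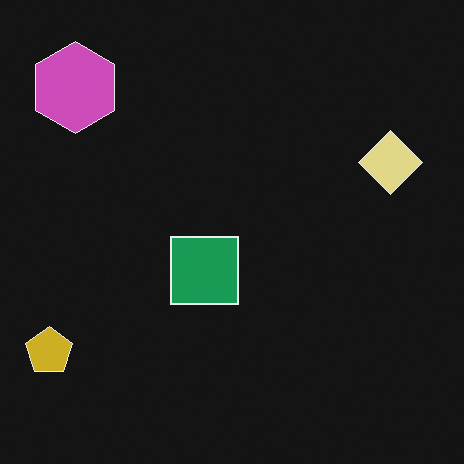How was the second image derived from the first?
It was color-inverted (negative).

The light background has become dark and every shape's color is its complement — a photographic negative.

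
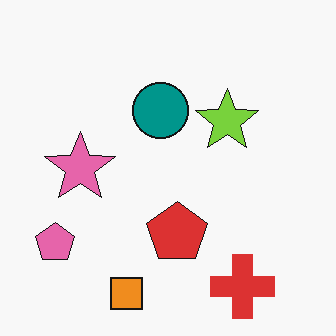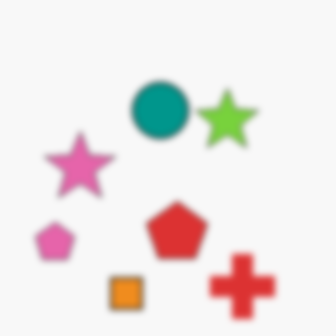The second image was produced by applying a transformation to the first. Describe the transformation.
The second image is the first moderately blurred.

Shape edges and outlines are uniformly softened across the whole image.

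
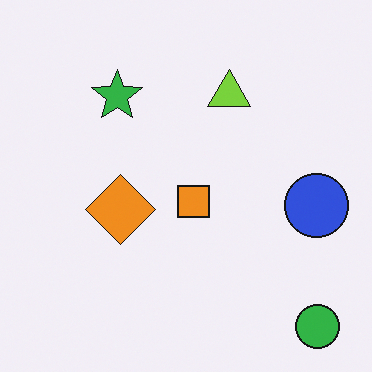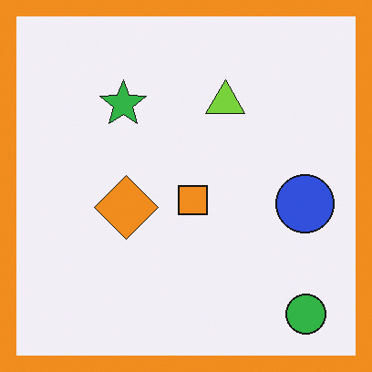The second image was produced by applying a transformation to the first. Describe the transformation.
This is the original image framed with a orange border.

A solid orange frame runs around the edge of the second image, with the content slightly shrunk inside it.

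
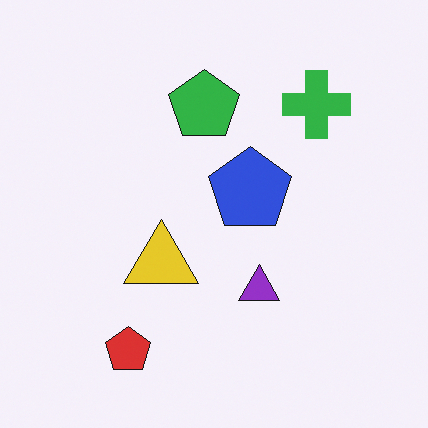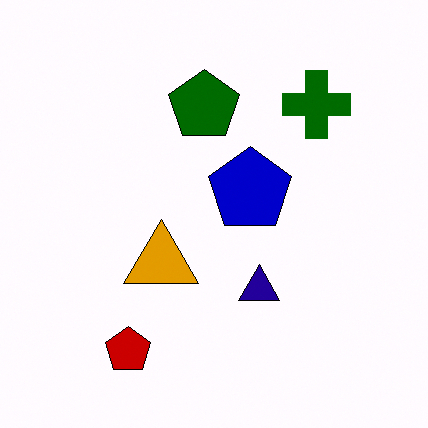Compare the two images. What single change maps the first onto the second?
The second image is the first given much higher contrast.

Tones are pushed away from mid-grey across the whole image — a global contrast change.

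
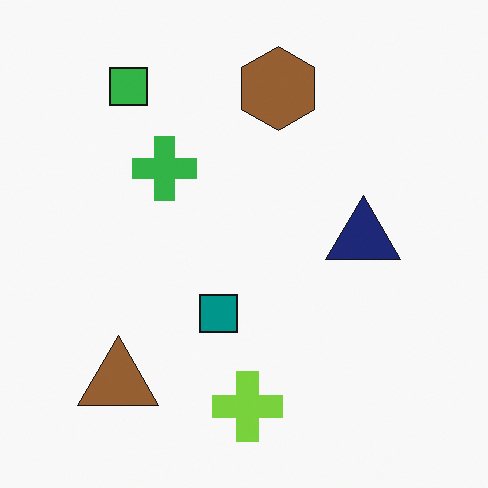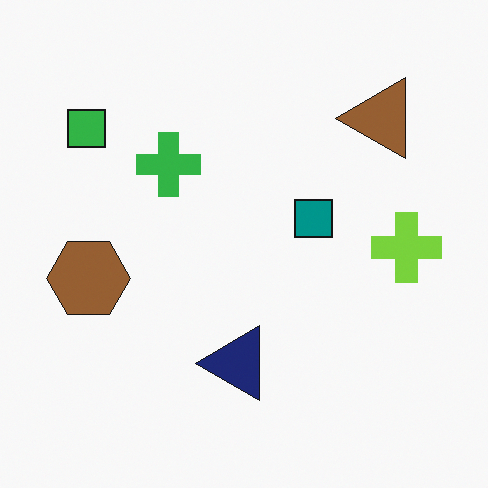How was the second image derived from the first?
This is the original image transposed (reflected across the top-left ↔ bottom-right diagonal).

Shapes have swapped their row and column positions — what was in the top-right is now in the bottom-left — a diagonal reflection.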